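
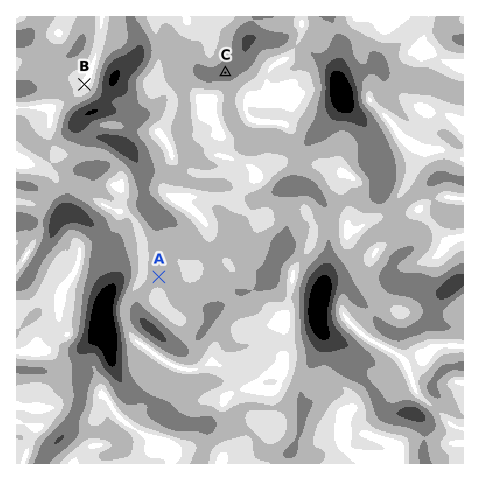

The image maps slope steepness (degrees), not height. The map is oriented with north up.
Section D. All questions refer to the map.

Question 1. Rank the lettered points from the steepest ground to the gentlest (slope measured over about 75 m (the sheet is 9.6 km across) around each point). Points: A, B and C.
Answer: C A B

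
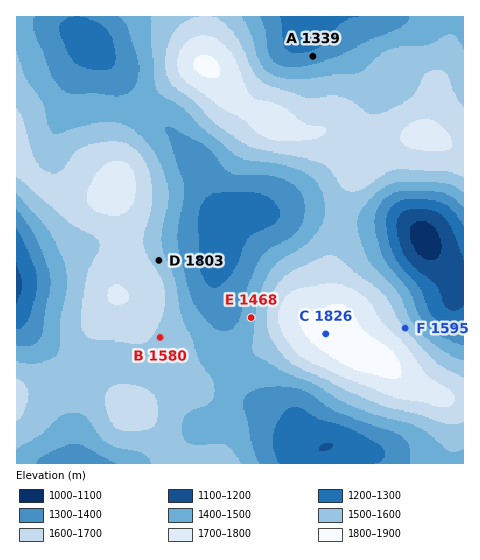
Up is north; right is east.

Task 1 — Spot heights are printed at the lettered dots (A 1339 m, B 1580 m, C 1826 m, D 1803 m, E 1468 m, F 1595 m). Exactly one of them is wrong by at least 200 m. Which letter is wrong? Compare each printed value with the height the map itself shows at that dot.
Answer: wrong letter D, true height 1553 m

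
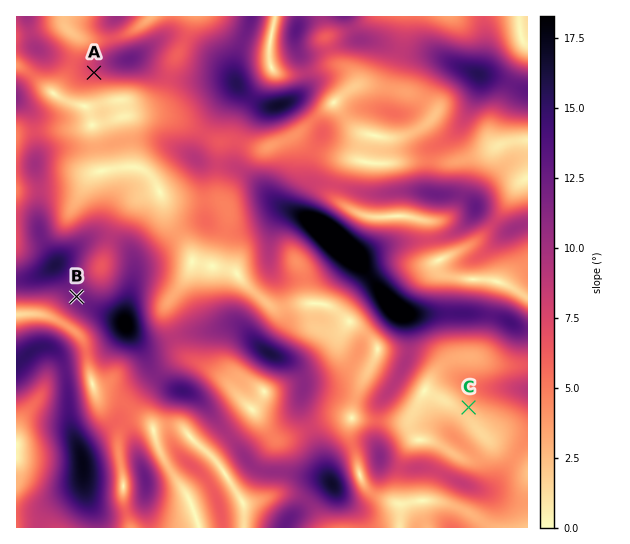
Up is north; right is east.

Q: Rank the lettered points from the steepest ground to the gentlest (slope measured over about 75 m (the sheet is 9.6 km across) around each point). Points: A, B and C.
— B A C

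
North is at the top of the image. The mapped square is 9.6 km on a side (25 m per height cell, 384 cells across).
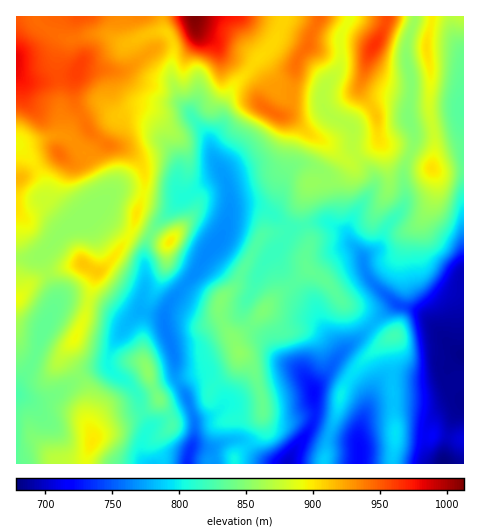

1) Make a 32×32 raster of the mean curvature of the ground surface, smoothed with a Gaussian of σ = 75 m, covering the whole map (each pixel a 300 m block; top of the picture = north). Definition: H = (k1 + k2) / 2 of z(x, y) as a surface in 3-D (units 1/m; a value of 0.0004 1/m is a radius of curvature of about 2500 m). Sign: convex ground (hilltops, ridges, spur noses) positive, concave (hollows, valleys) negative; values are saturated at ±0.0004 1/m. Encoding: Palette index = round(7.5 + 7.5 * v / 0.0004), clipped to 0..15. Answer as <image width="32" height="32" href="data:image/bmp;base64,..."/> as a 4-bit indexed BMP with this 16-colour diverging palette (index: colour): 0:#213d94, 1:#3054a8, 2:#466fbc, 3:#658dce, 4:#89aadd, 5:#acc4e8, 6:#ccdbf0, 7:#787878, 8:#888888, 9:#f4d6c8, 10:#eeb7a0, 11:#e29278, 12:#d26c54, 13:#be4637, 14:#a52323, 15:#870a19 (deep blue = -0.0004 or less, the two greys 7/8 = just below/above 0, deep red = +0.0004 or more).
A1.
<image width="32" height="32" href="data:image/bmp;base64,Qk12AgAAAAAAAHYAAAAoAAAAIAAAACAAAAABAAQAAAAAAAACAAATCwAAEwsAABAAAAAAAAAAlD0hAKhUMAC8b0YAzo1lAN2qiQDoxKwA8NvMAHh4eACIiIgAyNb0AKC37gB4kuIAVGzSADdGvgAjI6UAGQqHAJi4mkdGlyx+lSBu1kXcNjeJhY25SLgHVWvDCsQ0zlh6iFSqumSvKbh7vDPmJr5XiIdnupdmjQiIfreB2jWrdXdndpmpSPUNdl2nUc1Vm4ZoaHV6hTuhW3Z9d0GOdpuFaHeodyR/YphqnFQ3S6Z5g2iFqocq30KXa7oiOFTJasJ3lW3YNJwkhoqYiohzS76id5VI+UN5Namah4q4Z1TfYniVVMxEV0d6pnqHdouWXCN31lSMZkhWWtdKp3WduTJkZ6pDXIdGg1fbZph3uoNLuDaJiKzXQuY0W5Z3mqdEqZ1SZWn6zSD6JUfWd5h4N6mKkIVlpH9x/xRjumeZZTVperSZVmVY4a+TZHyHiYSLa6qUqWZ3ZfYH11VqZ3RWe1Wqs5aGZ2XcQ4tVaHioeEmjebKUZ0RkjTV6ZWmXqZl0tWnCx1q2M39EplVql5hotZSN1HWsrJesdLREeHZUeoakfsRmyWfMuGjCV4dlardryTqkNnZ6iJVsomlTebyXS6c6lWuHmVeHmSdkWf2lVT2TTXWod5ZneIUqZ++pk2eLlE5VmHeVeHiVdKaqaZJa14Y/ZaiIqImHZmLVWImzNdmFL3Wmd6mYqGZT2VZ7tlHMgT91t3eadXuiu9ZVV8xyv6BvZYZ2ZmZWUPuWZlWrM53wP1V2eJl4mDj6ebhlbKI2+Q1o"/>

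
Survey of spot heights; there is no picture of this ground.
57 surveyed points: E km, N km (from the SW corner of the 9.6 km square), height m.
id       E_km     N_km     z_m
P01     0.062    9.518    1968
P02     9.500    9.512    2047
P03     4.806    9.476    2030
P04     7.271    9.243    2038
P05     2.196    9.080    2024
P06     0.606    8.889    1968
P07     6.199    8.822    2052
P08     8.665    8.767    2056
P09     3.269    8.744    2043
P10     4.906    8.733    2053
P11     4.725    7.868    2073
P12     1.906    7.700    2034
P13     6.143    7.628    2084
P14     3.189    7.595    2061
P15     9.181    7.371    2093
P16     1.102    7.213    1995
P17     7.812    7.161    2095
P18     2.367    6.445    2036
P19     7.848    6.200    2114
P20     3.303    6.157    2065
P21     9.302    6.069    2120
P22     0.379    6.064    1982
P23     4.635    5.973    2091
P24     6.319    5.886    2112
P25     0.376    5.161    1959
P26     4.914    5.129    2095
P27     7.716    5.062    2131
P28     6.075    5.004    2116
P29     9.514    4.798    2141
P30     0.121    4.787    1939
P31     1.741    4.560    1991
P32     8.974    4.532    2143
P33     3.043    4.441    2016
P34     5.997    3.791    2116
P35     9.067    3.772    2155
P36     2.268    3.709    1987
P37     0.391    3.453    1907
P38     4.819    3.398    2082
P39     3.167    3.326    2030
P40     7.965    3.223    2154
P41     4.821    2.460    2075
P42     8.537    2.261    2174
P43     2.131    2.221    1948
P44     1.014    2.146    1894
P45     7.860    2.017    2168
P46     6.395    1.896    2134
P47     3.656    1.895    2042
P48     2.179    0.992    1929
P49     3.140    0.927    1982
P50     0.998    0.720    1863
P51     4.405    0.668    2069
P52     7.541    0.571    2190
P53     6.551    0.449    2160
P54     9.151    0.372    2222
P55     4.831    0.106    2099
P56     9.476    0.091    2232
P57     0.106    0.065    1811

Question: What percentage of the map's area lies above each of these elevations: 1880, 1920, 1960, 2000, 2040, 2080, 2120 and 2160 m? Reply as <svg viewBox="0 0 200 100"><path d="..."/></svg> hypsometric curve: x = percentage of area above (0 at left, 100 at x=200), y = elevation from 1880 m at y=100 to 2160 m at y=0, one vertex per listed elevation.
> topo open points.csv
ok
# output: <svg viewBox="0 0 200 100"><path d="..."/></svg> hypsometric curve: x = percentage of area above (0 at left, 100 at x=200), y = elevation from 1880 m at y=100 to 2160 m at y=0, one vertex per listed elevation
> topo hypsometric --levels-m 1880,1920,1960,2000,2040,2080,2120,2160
<svg viewBox="0 0 200 100"><path d="M194 100l-7-14-10-15-24-14-22-14-46-14-41-15-27-14"/></svg>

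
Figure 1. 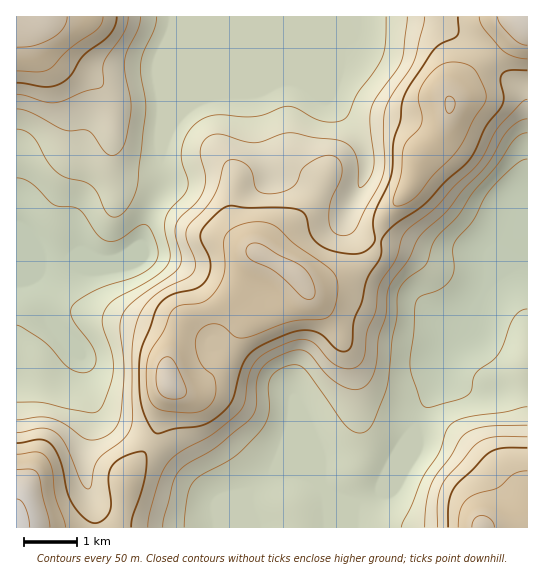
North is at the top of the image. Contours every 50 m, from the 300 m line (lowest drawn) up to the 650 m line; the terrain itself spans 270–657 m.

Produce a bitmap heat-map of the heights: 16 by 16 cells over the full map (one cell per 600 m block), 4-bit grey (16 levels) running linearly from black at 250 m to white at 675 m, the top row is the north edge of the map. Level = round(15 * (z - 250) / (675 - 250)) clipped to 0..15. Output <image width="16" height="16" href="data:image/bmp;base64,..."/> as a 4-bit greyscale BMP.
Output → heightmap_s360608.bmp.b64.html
<image width="16" height="16" href="data:image/bmp;base64,Qk32AAAAAAAAAHYAAAAoAAAAEAAAABAAAAABAAQAAAAAAIAAAAATCwAAEwsAABAAAAAAAAAAAAAAABEREQAiIiIAMzMzAERERABVVVUAZmZmAHd3dwCIiIgAmZmZAKqqqgC7u7sAzMzMAN3d3QDu7u4A////AOqJYyIyIknM2Yp0MiIiN6uoaIdTIjIkiVRHqoUjQyNEMjbMpjRkISMiJruoZ4QhEyI2q7u6lSESESNpu8ymMhERETesyphSEREiN6uoeXQRIkQ0iHhppzE0VDR2d2e6c0VlNFRUR6yVd3UzMzM2rLi6hTMzMzSLqtymMzMzNGms"/>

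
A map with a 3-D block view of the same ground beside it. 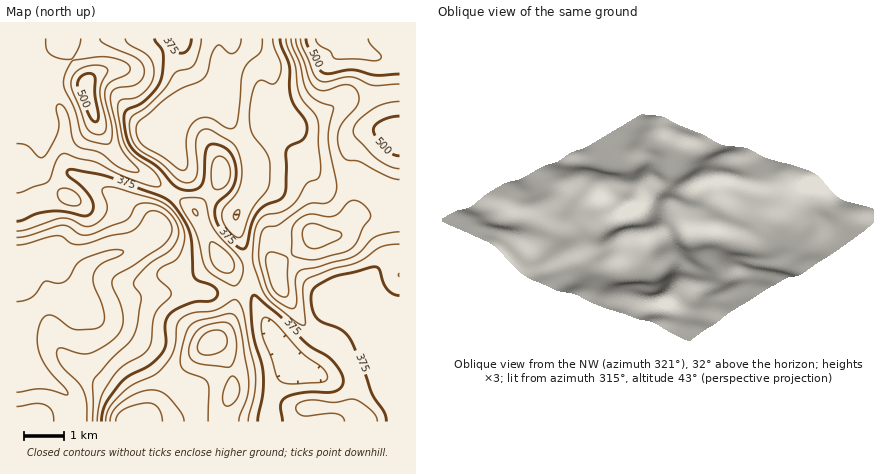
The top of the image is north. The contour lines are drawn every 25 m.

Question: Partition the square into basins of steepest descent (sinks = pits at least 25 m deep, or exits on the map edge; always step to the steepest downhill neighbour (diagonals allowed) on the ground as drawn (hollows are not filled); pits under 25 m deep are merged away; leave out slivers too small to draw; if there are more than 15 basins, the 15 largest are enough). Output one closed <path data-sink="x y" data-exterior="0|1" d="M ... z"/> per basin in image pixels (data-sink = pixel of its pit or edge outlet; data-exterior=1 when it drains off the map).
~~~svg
<path data-sink="24 370" data-exterior="0" d="M66 38l-50 0 0 384 208 0 1-12 8-22 0-8-3-12-7-16-11-10 11-10 10-20 2-26-4-14-18-26-18-34-45-34-24-14-11-10-19-32-9-28-1-12-18-30z"/><path data-sink="162 130" data-exterior="0" d="M348 38l-282 0 0 8 20 36 1 12 9 28 22 36 72 48 7 8 19 38 12 13 12 2 20-5 10 0 6 6 4-6 28-18 6-9 20 1 6-2 6-6 8-14-4-54 5-18 15-10 30-4 0-74-24 3-22-6z"/><path data-sink="360 310" data-exterior="0" d="M400 212l-16 4-28-1-16 19-6 2-20-1-6 9-32 22 4 20 24 38 12 11 20 9 11 16 8 20-2 26 11 16 36 0z"/><path data-sink="294 366" data-exterior="0" d="M270 262l-10 0-20 5-14-3 9 22-1 22-7 18-15 16 11 10 7 16 3 12 0 8-8 22-1 12 80 0 3-14 7-2 34 2 6 3-1-11 2-20-8-20-11-16-20-9-12-11-23-36-6-22z"/>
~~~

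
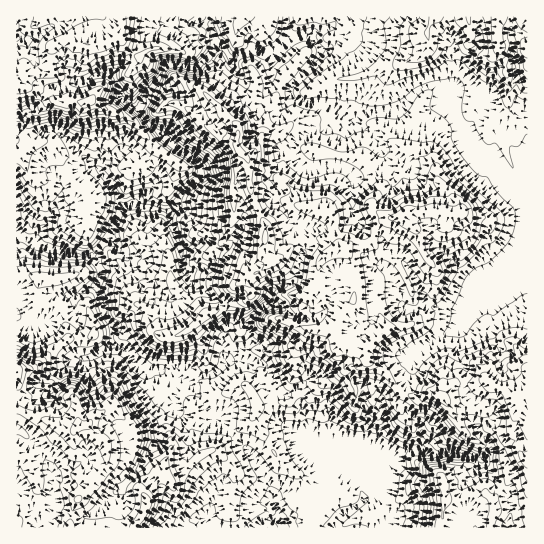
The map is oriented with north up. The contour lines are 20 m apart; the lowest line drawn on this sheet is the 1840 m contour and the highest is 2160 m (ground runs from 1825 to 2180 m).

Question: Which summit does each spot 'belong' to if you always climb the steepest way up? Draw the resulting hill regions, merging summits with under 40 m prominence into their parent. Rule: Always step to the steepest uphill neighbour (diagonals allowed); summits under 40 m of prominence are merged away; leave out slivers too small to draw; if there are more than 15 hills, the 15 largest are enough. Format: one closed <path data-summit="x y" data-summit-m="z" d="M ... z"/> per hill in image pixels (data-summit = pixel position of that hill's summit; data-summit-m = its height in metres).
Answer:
<path data-summit="527 17" data-summit-m="2180" d="M18 141l-2 1 0 175 13 8 8 0 32-13 5-5 6 19 1 29 4 4 9-3 19-12 4 1 9 6 9 12 7 0 8 5 9 1 18 18 0 6-5 8 2 8 13 8 14 4 5 0 8-4 5 3 37 39 12 22 5 20 6 9 0 10-10-1-14 5-1 4 120 0 5-5-4-16-4-6-7-2 9-6 19-35-10-7-11-3-17 1-7 10-9-6-11 4-1-2-11-3-4-5-2-18-8-22-24-20-6-16-12-10-8-2-25 2-2-3-1-13 5-16-1-15-9-14-21-12-8-7-6-12-3-24-12-32 8-8 5-11 19-17 1-7-2-7-28-19-11 14-2 11-5-6-14-10-12-4-8 3-18 19-8-4-27 12-3 3-1 6-2-7-12-15-19-18z"/><path data-summit="405 215" data-summit-m="2178" d="M435 85l-6 0-10 4-20 20-33 4-12 6-7 8-17 0-27 8-11 10-2 4-5 0-5 4-4 16-4 6 0 6 4 6-5 12 16 15 5 13 9 10 4 12-4 6-6 26-24 10-4 12-14 14-4 8 3 16-5 4-12 6-10 10 12 0 14-2 12 5 8 7 6 16 24 20 8 22 2 18 4 5 11 3 1 2 11-4 9 6 7-10 19 0 3-2 9-21-4-20 2-5 17-7 7-9 1-11 7-13 11-16 27-14 4-5 20-47 6-6 11-5 21-21 6-16 2-22-7-18-19-29-6-6-9-4-14-21-9-6-11-23-7-7-1-8z"/><path data-summit="77 427" data-summit-m="2106" d="M74 307l-5 5-26 11 12 10 6 12 12 12 6 1-8 2-8 9-7 16-9 10-13 5-18-1 0 128 170 1 8-9 11 0 6 9 42 0 2-4 14-5 10 1 0-10-6-9-5-20-15-26-34-35-5-3-8 4-5 0-14-4-13-8-2-8 5-8 0-6-18-18-9-1-8-5-7 0-9-12-13-7-22 13-6 2-4-4-1-29z"/><path data-summit="239 150" data-summit-m="2170" d="M221 45l-4 0-5 8-15 14-8 1-11-4-11 1-10 17-10 11-7 18 10 14 23 20 21 14 6 7 0 11-19 17-5 11-8 8 12 32 3 24 6 12 8 7 21 12 9 14 1 15-4 9-1 16 4 6 8-9 12-6 5-4-3-16 4-8 14-14 4-12 24-10 6-26 4-6-4-12-9-10-5-13-16-15 5-12-4-6 0-6 4-6 4-16 5-4 5 0 9-12 10-5 17-3 4-2 17 0 5-8-17-10-14-5-16 0-8-4-8-6 2-8-18-10-7 16-8 0-9-4-13-19-3-8z"/><path data-summit="86 43" data-summit-m="2160" d="M210 16l-193 0-1 125 13 7 19 18 12 15 2 7 1-6 3-3 27-12 8 4 18-19 8-3 12 4 14 10 5 6 1-8 12-18-24-21-7-11 0-4 7-14 10-11 10-17 11-1 15 4 19-15 5-8-4-8z"/><path data-summit="515 394" data-summit-m="2159" d="M527 191l-11 0 7 18 0 16-4 12 0 21 4 9 0 10-10 10-6 0-4-5-2-7 9-23-16 16-11 5-6 6-20 47-33 21-9 14-7 13-1 11-7 9-17 7-2 5 4 20-9 21-3 2 9 2 9 6 15-6 15 0 6 2 23-1 32 8 10 11 5 14 12 13 2 17-2 13 19-1z"/><path data-summit="17 371" data-summit-m="2097" d="M18 317l-2 1 0 80 13 2 12-1 12-10 10-20 8-9 8-2-6-1-8-7-10-17-8-8-18 0z"/><path data-summit="242 17" data-summit-m="2044" d="M285 16l-74 0 0 10 5 17 11 8 4 8 3 0 19-10 10 4 10 0 6-5 9-9z"/>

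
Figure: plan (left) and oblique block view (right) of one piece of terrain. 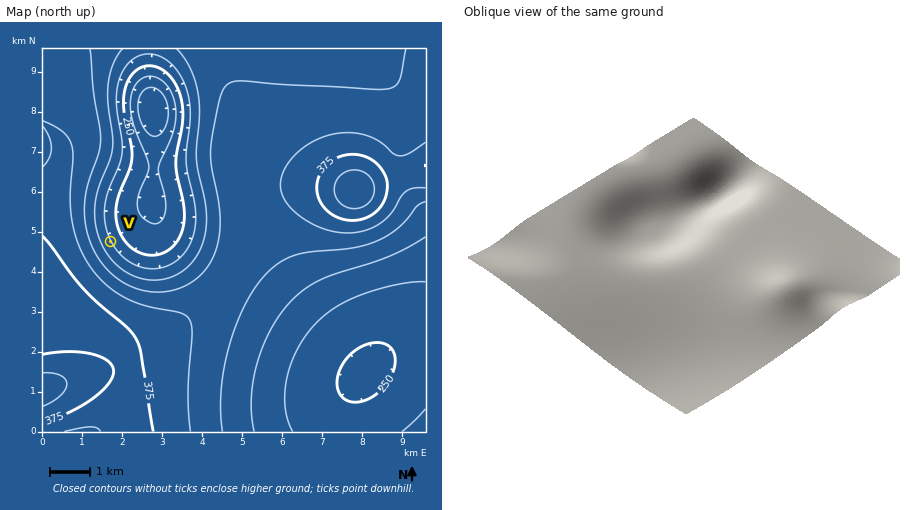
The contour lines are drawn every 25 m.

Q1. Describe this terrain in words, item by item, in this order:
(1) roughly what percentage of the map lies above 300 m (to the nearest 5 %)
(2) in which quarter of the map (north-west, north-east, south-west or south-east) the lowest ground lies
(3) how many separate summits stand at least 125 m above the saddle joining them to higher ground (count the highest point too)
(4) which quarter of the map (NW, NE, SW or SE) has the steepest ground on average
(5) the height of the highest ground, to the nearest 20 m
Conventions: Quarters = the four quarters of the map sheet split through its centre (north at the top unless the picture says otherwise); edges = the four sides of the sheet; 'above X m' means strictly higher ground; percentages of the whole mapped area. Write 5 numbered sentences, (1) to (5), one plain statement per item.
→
(1) Ground above 300 m makes up about 70 % of the sheet.
(2) The lowest ground is in the north-west quarter.
(3) There is 1 summit with 125 m or more of prominence.
(4) The north-west quarter is the steepest part of the map.
(5) About 420 m is the highest elevation on the sheet.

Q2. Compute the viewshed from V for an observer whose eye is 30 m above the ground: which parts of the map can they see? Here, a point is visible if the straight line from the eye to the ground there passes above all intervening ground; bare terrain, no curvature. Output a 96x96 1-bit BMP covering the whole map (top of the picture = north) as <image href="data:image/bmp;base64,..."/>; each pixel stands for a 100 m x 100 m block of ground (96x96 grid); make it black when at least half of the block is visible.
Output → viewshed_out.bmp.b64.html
<image width="96" height="96" href="data:image/bmp;base64,Qk2+BAAAAAAAAD4AAAAoAAAAYAAAAGAAAAABAAEAAAAAAIAEAAATCwAAEwsAAAIAAAAAAAAA////AAAAAAAAAAAAAAAAAAAAAAAAAAAAAAAAAAAAAAAAAAAAAAAAAAAAAAAAAAAAAAAAAAAAAAAAAAAAAAAAAAAAAAAAAAAAAAAAAAAAAAAAAAAAAAAAAAAAAAAAAAAAAAAAAAAAAAAAAAAAAAAAAAAAAAAAAAAAAAAAAAAAAAAAAAAAAAAAAAAAAAAAAAAAAAAAAAAAAAAAAAAAAAAAAAAAAAAAAAAAAAAAAAAAAAAAAAAAAAAAAAAAAAAAAAAAAAAAAAAAAAAAAAAAAAAAAAAAAAAAAAAAAAAAAAAAAAAAAAAAAAAAAAAAAAAAAAAAAAAAAAAAAAAAAAAAAAAAAAAAAAAAAAAAAAAAAAAAAAAAAAAAAAAAAAAAAAAAAAAAAAAAAAAAAAAAAAAAAAAAAAAAAAAAAAAAAAAAAAAAAAAAAAAAAAAAAAAAAAAAAAAAAAAAAAAAAAAAAAAAAAAAAAAAAAAAAAD+AAAAAAAAAAAAAAf/wAAAAAAAAAAAAB//8AAAAAAAAAAAAH///AAAAAAAAAAAAP///gAAAAAAAAAAAf///4AAAAAAAAAAA////8AAAAAAAAAAB////+AAAAAAAAAAD////+AAAAAAAAAAD/////AAAAAAAAAAH/////gAAAAAAAAAP/////wAAAAAAAAAP/////wAAAAAAAAAf/////4AAAAAAAAAf/////4AAAAAAAAAf/////8AAAAAAAAA//////8AAAAAAAAA//////8AAAAAAAAA//////+AAAAAAAAB//////+AAAAAAAAB//////+AAAAAAAAB///////AAAAAAAAB///////AAAAAAAAD///////AAAB4AAAD///////AAAP4AAAD///////AAA/8AAAD///////AAB/8AAAD///////AAD/8AAAD///////AAH/8AAAD///////AAH/8AAAD///////AAH/8AAAB///////AAP/8AAAB///////AAH/4AAAB//////+AAH/4AAAB//////+AAH/wAAAA//////+AAD/wAAAA//////8AAB/gAAAA//////8AAA/AAAAAf/////8AAAeAAAAAf/////4AAAEAAAAAP/4///4AAAAAAAAAH/gP//4AAAAAAAAAD/AP//wAAAAAAAAAB8AH//wAAAAAAAAAAAAH//wAAAAAAAAAAAAD//wAAAAAAAAAAAAD//wAAAAAAAAAAAAD//wAAAAAAAAAAAAD//wAAAAAAAAAAAAD//wAAAAAAAAAAAAD//wAAAAAAAAAAAAD//wAAAAAAAAAAAAD//wAAAAAAAAAAAAD//wAAAAAAAAAAAAH//gAAAAAAAAAAAAH//gAAAAAAAAAAAAP//gAAAAAAAAAAAAf//gAAAAAAAAAAAA///gAAAAAAAAAAAD///AAAAAAAAAAAAP///AAAAAAAAAAAB////AAAAAAAAAAAD///+AAAAAAAAAAAH///+AAAAAAAAAAAH///8AAAAAAAAAAAP///8AAAAAAAAAAAP///4AAAAAAAAA="/>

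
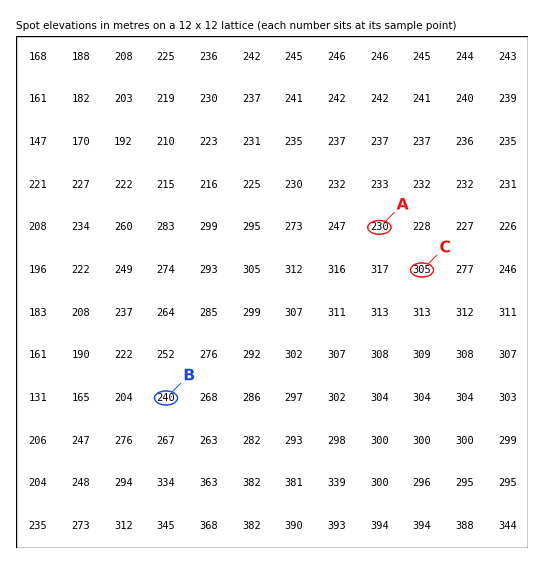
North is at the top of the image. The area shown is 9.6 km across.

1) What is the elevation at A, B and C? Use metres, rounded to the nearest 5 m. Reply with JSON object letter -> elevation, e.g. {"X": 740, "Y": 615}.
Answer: {"A": 230, "B": 240, "C": 305}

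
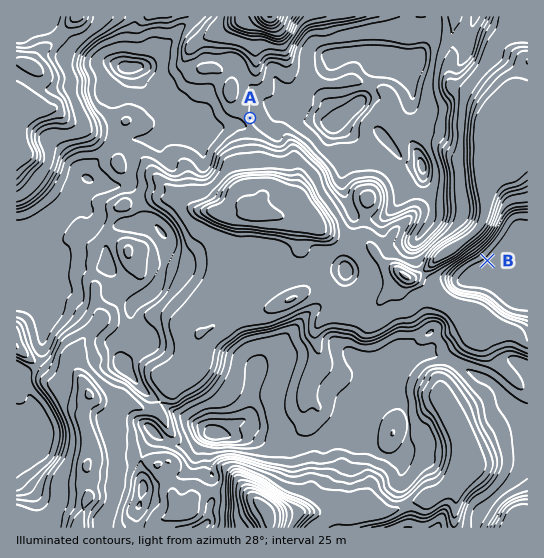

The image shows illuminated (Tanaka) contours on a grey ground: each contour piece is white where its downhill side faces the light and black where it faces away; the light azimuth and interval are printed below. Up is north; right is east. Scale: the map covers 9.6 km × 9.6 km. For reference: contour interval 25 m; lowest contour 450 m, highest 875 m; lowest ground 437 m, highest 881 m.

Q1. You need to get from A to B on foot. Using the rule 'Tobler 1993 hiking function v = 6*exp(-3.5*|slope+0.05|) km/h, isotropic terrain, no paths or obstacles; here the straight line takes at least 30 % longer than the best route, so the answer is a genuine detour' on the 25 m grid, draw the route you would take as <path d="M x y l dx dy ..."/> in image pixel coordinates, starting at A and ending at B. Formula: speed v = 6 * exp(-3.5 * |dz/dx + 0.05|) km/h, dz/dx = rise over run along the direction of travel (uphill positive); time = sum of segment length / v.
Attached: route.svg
<path d="M250 118l5 5 24 12 7 0 11 6 26 26 11 22 77 77 14 7 17 0 27-14 16 0 2 2"/>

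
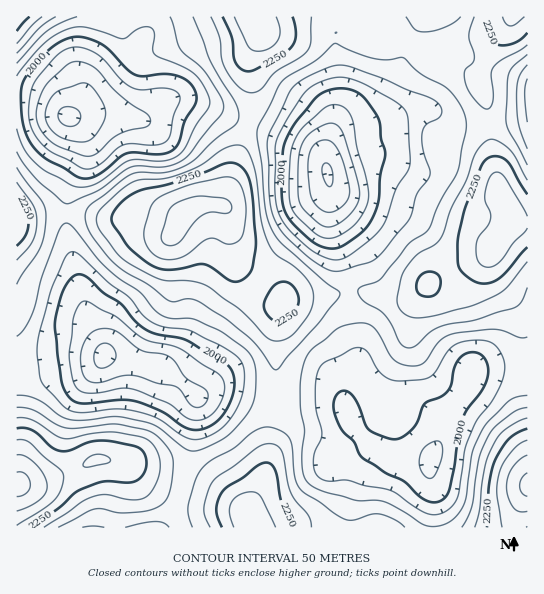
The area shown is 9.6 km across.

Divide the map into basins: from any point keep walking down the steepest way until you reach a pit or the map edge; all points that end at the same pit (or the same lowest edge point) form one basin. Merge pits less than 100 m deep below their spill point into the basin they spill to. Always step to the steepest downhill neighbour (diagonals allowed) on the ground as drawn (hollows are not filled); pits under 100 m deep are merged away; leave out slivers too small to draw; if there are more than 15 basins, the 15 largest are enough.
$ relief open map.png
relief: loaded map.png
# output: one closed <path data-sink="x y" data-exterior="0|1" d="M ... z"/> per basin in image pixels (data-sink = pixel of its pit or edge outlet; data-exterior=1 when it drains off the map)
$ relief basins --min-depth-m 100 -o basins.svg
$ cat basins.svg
<path data-sink="103 355" data-exterior="0" d="M213 204l-15 1-11 6-13 14-32-9-36 3-24-6-43 0-23 6 1 266 26-4 34-12 17-9 16 0 20 7 17 17 23 12 28 8 41 5 10 8 0-11 12-19 7-24 1-44 7-25-1-48 2-29 6-19-6-8-14-13-26-13-5-5-4-10 3-16-3-20-6-8z"/><path data-sink="431 458" data-exterior="0" d="M511 219l-15 27-7 9-50 21-28 21-18 2-34-8-10 0-14 4-41 2-9 3-5 5-5 41 1 48-7 25-1 44-7 24-10 16-3 8 6 17 259-1 4-16 11-21 0-267z"/><path data-sink="69 117" data-exterior="0" d="M511 16l-494 0-1 202 23-5 43 0 24 6 36-3 32 9 8-10 16-10 24 0 30-92-3-54 10-22-2-13 6 7 7 2 29 6 30 1 28-1 12-4 9-7 8 1 27 12 22 18 26 5 15 14 2 5 7-21 11-20 12-16z"/><path data-sink="327 173" data-exterior="0" d="M258 25l1 12-10 22 3 24-1 36-28 83 0 4 5 7 3 13-3 23 4 10 5 5 26 13 14 13 6 11 19-5 33-1 14-4 10 0 34 8 14 0 11-6 21-17 39-16 15-10 18-28 0-8-14-29-10-82-11-25-11-11-11-6-19-2-22-18-27-12-8-1-9 7-12 4-28 1-30-1-29-6z"/><path data-sink="527 94" data-exterior="1" d="M527 16l-14 0-2 2-3 8-19 28-10 28 9 27 3 36 8 45 10 19 2 9 11 5 6-1z"/>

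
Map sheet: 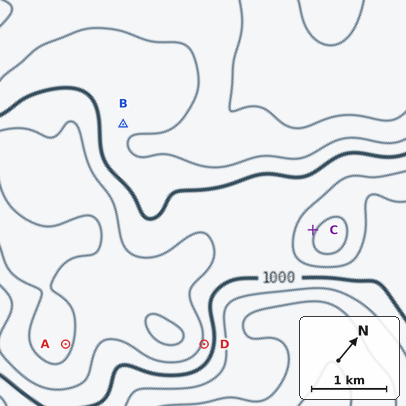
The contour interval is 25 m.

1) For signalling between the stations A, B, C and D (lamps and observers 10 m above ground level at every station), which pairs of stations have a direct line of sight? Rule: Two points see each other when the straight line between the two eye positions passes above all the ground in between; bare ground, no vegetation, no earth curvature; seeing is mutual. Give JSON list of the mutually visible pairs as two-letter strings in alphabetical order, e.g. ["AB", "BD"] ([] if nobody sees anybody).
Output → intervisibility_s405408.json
["AC", "BC", "CD"]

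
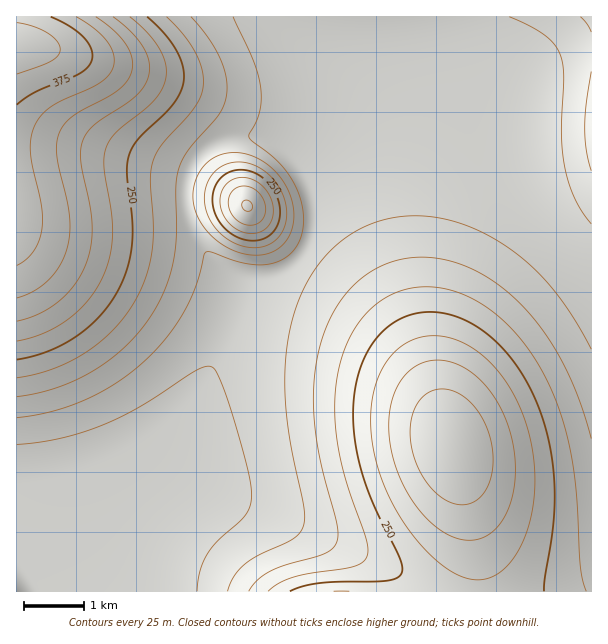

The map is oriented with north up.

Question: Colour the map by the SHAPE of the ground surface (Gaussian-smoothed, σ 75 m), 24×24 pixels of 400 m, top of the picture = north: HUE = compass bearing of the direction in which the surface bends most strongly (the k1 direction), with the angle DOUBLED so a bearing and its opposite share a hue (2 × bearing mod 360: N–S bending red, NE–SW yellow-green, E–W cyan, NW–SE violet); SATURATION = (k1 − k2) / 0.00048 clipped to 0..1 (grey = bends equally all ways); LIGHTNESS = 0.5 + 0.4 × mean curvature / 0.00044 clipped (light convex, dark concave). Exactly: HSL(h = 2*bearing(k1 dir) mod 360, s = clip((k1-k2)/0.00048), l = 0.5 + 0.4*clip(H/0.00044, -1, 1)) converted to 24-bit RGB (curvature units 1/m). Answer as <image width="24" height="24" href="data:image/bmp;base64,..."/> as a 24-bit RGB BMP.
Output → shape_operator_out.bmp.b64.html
<image width="24" height="24" href="data:image/bmp;base64,Qk32BgAAAAAAADYAAAAoAAAAGAAAABgAAAABABgAAAAAAMAGAAATCwAAEwsAAAAAAAAAAAAAnB2LgH2Af4B/foB/fn+Ae3yBdHmGan+PYJedV6yXUrR5UrFNiKZHoIQ1oFUjoD8foUUtnWNHmYdejphnf5ZpdZJrcIxucoZ0hHR+f4B/f4B/foB/foCAe3+CdoKGboyLZ5SCYJltaZdZiZRQk3lElFw7l049mFVKl2xcl4hplJlvhplwepdwcZJycYx7c4eBgIB/f4B/f4B/foB/foCAfIKBeISBdId9b4lydYhqhIZkhnVdiGJZi1pcjWFnj2trkoBzl5V2j5t2hJt1eJd1dJJ8c4yFcoaIgIB/f4B/f4B/foB+foB/fYF/e4J+eYJ6eoF3f391f3NxgW11hGt8iGyBinGBjHh7kYl8lJh8jp17hJx6eZZ6d5CEc4uMcX+Jf4R0foN4foF9f4B+foB+foB+fYB+fX99fHx+fXh/fXSCfW+Ffm2Igm+JiHaKin+DkZGCkpqBjZ5/hZt+fZSCeo6LdIKLcHeJf4ppeYppdYhrdoVye4J7foB/foB/fX2Ae3qBenaCeHKFd26Hd22KenCLgHmKhoSJjZOFj5yDjZ6Dh5mCgpGGfIaLdHiLcG+JgItreYtqc4tpbYppa4hrdIR3fYCAfH2AenmCd3WEdHGGcm6JcW2Lc3GMe36Lg42KiJeFjp2Ej52Ei5aFhYyIfXyKeHKLdm6KgYxveoxucoxsbItraopuaolzcIV6en6BeXmCdXWEcXGHbm+JbnKLcnqNeoiOgJKJhZmCjZ2DkJuEj5OFioSHhXmLf3CLfG2Kgox0e4xyc4xwboxybIt1a4p5aol8b4WCeHuDdXeEcXWHbnWKbnqMcoOOeJCPfZWFgpp/jZyBk5mCkY2CjH2DjHSLhm6LgW2KhIx6fIx4dYx3co16b4x9bYuAa4qDaYmHcIGGdXqFcnmHb3uKb4GMcYyPdpKJeZZ/gpp8jZp9lpZ+kYV8jXd+jXGGi22Lhm2JhYyAfox9eo2Ado2Cco2Fb4yIbIyLaYiLaIOJc32Gcn2HcICJb4eMcY+LdJKCdpV4gph4jpd5lJB5kH53jnN5jG+Bim2GiG6Hh4yEgoyEfo2Heo2KdY2NcYuNbYeNaoOMZ4CLbX6IdICGcYSJcIuKcY6EcpF8dpR0g5V1j5V1kop1j3pzjXB1i259iW6Bh2+CiI2HhY2JgY2MfIyOeIiOc4SOb4CNa32MaXqLaH2FbYZ1coiHcoqFcY1/co93eJFyhJJzkJFzkIVyjndxjG9zim56iW59h259iY6Iho2LgoyOfoiOeYOOdH6OcHqNaWiMlCY9o2kGWLsAJ6VMb4qBc4t7co1ze45yhY9yjo1yjYJxi3ZxinBziW95iW18imt5iZCGho6Jg4uNfoSNen2NdXiNcHGMoRadwQBX6L5JP/85AM6jQY2adIh4dop0fYtzhYtzi4lzin9yiXdyiHF1iG97imt9jWZ7iJOCg46Fg4mLf4CKfXqKe3aJcV6QXwCfxV7i4O7duPDcAGv1Iz2gdoZ4eYd1foh1hYh1iIV0h350hnd0hXN5h29/i2iEkWKEhpV7go1/g4aBhX2ChXiChHWBWU+OABO1hc7q2vHczbXcbgDSWTKYd4V4eoV3f4V3hIZ3hYJ3hX13hHh3g3V9h2+HiWaNk2GTh5hzh411iIBzh3Zuh3JrhHNsYmyBAJysIv9vyu9s8xQpoAB/e2mHeYN7e4N5f4N5g4N5g4F5g315gnl6gneBfm6GfWWNhWGVkJhojYRmjHZgjXRci3heiH9jf4JrNZRdHrQAvr0ApR4GjVVveISCeoJ+fIF7f4F7goJ7goB7gn17gHt8fXiBdW6Gb2SNc2KUlYdgj3Faj29Xj3pajopjfItqbot0bYyGXpV3YpNbb4eKdYKIeYCEfICBfYB+gIB9gYB8gX98gX18gHx9e3mAb3CFZGeMYmKSlWtikGVijXVsiI52dpeFcZ6ZbJagZ4+iZ4uga3+WcHiOdXiHeXqDfHyAf35+gH99gH99gX58gX18gHx8fHp/cnaCZnOIYXOOm3KViHebfoqifJ2udp+1b5S1aIizZXqrZmuecGqTeHCKfXWEgHmBf3t8gH58gH97gH97gX57gX17gHt7fnt7dnp+anyDYoGJfnuveou6e5vBepzDdZC/bnq3bmere2KghGSViWiNhm6Dg3N6gXd1gn12goF1goJ2goJ2goB3gX54gXx3gHp3fHx4cH56ZYR8fZO/fJrCfJi+e4aygXOnlGahnFyZllqJkF5+i2N1h2hthnFrhnprh4FpiIZphodpg4ZrgoVtg4Nwgn9xgntygHpyen1xaYBq"/>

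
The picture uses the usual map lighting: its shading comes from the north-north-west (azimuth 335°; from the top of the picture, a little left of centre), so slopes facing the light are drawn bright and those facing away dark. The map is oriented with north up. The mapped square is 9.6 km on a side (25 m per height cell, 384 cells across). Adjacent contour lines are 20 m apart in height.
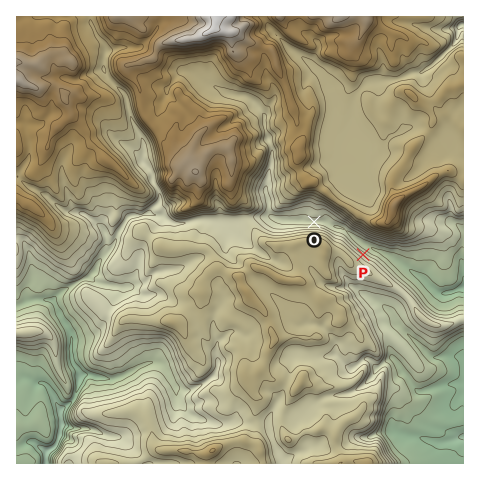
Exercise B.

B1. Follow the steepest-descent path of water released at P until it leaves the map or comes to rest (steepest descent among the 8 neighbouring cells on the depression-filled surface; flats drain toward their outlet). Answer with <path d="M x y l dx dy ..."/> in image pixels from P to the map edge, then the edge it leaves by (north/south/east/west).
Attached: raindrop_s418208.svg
<path d="M363 255l7-7 1 0 14 7 5 1 14 9 8 7 7 4 20 17 9 0 15-6"/>
exit: east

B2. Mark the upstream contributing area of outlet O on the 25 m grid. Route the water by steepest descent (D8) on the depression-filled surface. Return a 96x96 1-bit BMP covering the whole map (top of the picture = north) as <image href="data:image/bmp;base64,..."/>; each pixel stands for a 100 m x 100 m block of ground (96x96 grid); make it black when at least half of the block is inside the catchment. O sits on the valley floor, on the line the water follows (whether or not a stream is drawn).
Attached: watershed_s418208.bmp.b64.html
<image width="96" height="96" href="data:image/bmp;base64,Qk2+BAAAAAAAAD4AAAAoAAAAYAAAAGAAAAABAAEAAAAAAIAEAAATCwAAEwsAAAIAAAAAAAAA////AAAAAAAAAAAAAAAAAAAAAAAAAAAAAAAAAAAAAAAAAAAAAAAAAAAAAAAAAAAAAAAAAAAAAAAAAAAAAAAAAAAAAAAAAAAAAAAAAAAAAAAAAAAAAAAAAAAAAAAAAAAAAAAAAAAAAAAAAAAAAAAAAAAAAAAAAAAAAAAAAAAAAAAAAAAAAAAAAAAAAAAAAAAAAAAAAAAAAAAAAAAAAAAAAAAAAAAAAAAAAAAAAAAAAAAAAAAAAAAAAAAAAAAAAAAAAAAAAAAAAAAAAAAAAAAAAAAAAAAAAAAAAAAAAAAAAAAAAAAAAAAAAAAAAAAAAAAAAAAAAAAAAAAAAAAAAAAAAAAAAAAAAAAAAAAAAAAAAAAAAAAAAAAAAAAAAAAAAAAAAAAAAAAAAAAAAAAAAAAAAAAAAAAAAAAAAAAAAAAAAAAAAAAAAAAAAAAAAAAAAAAAAAAAAAAAAAAAAAAAAAAAAAAAAAAAAAAAAAAAAAAAAAAAAAAAAAAAAAAAAAAAAAAAAAAAAAAAAAAAAAAAAAAAAAAAAAAAAAAAAAAAAAAAAAAAAAAAAAAAAAAAAAAAAAAAAAAAAAAAAAAAAAAAAAAAAAAAAAAAAAAAAAAAAAAAAAAAAAAAAAAAAAAAAAAAAAAAAAAAAAAAAAAAAAAAAAAAAAAAAAAAAAAAAAAAAAAAAAAAAAAAAAAAAAAAAAAAAAAAAAAAAAAAAAAAAAAAAAAAAAAAAAAAAAAAAAAAAAAAAAAAAAAAAAAAAAAAAAAAAAAAAAAH/wAAAAAAAAAAAAAP/wAAAAAAAAAAAAAP/wAAAAAAAAAAAAAf/wAAAAAAAAAAAAA//wAAAAAAAAAAAAA//wAAAAAAAAAAAAB//wAAAAAAAAAAAAB//wAAAAAAAAAAAAB//wAAAAAAAAAAAAB//wAAAAAAAAAAAAD//4AAAAAAAAAAAAH//8AAAAAAAAAAAAP//4AAAAAAAAAAAAP//gAAAAAAAAAAAAP//AAAAAAAAAAAAAP/+AAAAAAAAAAAAgP/+AAAAAAAAAAABgP/+AAAAAAAAAAAHwP/+AAAAAAAAAAAP4P/+AAAAAAAAAAAf8f/+AAAAAAAAAAA////+AAAAAAAAAAB////+AAAAAAAAAAB////8AAAAAAAAAAD////8AAAAAAAAAAH////8AAAAAAAAAAP////8AAAAAAAAAAP////8AAAAAAAAAAf////8AAAAAAAAAAf////4AAAAAAAAAAf////4AAAAAAAAAAf////4AAAAAAAAAAf////wAAAAAAAAAA/////wAAAAAAAAAA/////wAAAAAAAAAB/////gAAAAAAAAAD/////gAAAAAAAAAD/////AAAAAAAAAAD/////AAAAAAAAAAAP////AAAAAAAAAAAD///+AAAAAAAAAAAD///+AAAAAAAAAAAB///wAAAAAAAAAAAAf//AAAAAAAAAAAAAAf8AAAAAAAAAAAAAAH4AAAAAAAAAAAAAAAAAAAAAAAAAAAAAAAAAAAAAAAAAAAAAAAAAAAAAAAA="/>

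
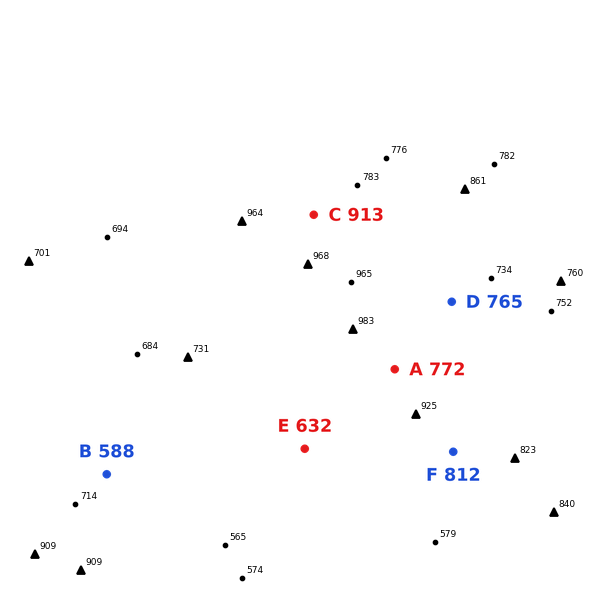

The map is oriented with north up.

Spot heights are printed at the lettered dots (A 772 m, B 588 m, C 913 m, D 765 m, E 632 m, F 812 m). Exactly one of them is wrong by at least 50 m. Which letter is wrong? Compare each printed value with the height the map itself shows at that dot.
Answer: A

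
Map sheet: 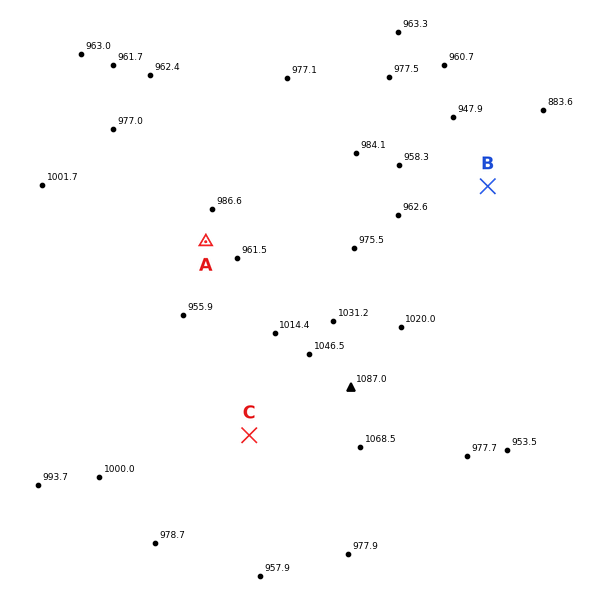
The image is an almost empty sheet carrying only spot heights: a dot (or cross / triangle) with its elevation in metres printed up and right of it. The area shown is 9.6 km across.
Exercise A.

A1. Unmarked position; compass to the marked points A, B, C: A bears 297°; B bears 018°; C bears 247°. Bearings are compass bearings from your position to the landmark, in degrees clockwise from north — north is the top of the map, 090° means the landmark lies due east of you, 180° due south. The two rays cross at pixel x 432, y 357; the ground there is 1005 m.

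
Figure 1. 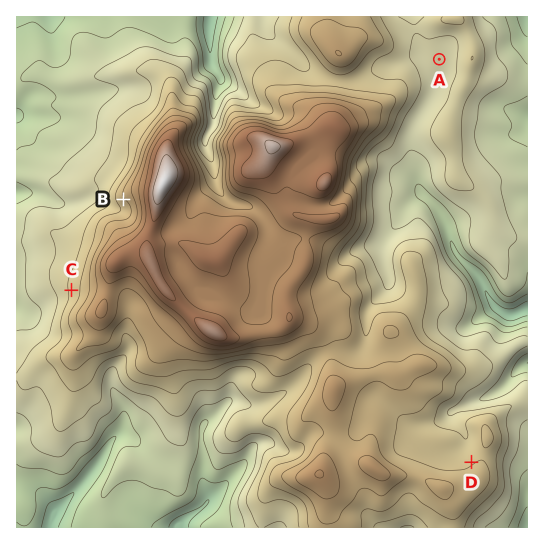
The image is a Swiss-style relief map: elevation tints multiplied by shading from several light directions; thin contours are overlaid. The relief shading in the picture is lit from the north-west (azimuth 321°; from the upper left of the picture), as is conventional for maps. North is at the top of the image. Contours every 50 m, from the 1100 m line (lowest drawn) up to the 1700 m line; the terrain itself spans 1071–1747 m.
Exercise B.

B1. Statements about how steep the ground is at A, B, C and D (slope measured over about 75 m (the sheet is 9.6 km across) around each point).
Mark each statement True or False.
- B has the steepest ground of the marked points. True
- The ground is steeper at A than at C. False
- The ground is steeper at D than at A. True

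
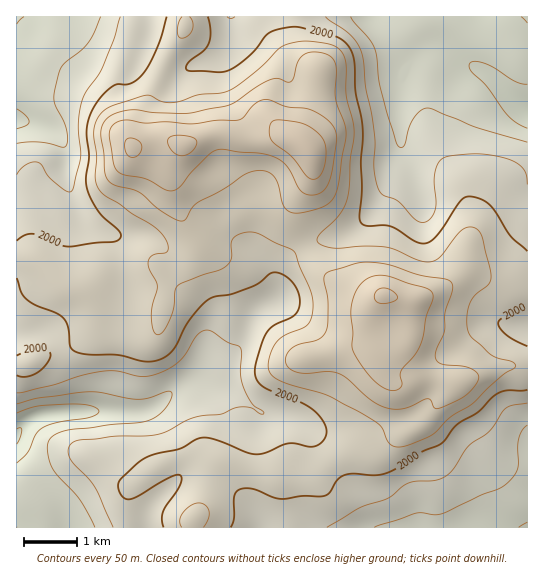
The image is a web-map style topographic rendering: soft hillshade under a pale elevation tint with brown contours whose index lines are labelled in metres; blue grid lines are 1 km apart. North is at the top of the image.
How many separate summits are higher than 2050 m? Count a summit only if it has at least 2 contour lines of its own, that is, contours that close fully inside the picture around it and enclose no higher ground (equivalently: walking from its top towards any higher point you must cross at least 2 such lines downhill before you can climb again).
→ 2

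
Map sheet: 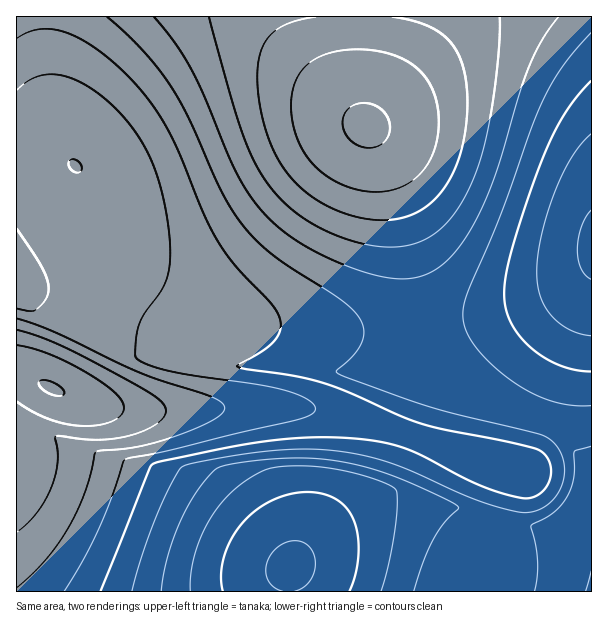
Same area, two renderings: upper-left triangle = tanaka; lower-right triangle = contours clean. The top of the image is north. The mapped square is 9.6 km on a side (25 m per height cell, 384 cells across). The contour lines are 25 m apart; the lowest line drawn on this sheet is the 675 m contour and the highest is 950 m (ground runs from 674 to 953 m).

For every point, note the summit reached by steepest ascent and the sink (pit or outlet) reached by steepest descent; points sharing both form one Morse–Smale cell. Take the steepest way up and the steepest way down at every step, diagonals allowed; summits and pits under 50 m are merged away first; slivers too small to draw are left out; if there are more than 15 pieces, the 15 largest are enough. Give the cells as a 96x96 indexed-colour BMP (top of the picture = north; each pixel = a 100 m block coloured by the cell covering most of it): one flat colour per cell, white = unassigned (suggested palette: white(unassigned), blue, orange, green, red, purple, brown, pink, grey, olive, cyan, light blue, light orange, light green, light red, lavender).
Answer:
<image width="96" height="96" href="data:image/bmp;base64,Qk12EgAAAAAAAHYAAAAoAAAAYAAAAGAAAAABAAQAAAAAAAASAAATCwAAEwsAABAAAAAAAAAA////ALR3HwAOf/8ALKAsACgn1gC9Z5QAS1aMAMJ34wB/f38AIr28AM++FwDox64AeLv/AIrfmACWmP8A1bDFABERERERERERERERERERERERERERERERERERERERERERERERERERERERERERERERERERERERERERERERERERERERERERERERERERERERERERERERERERERERERERERERERERERERERERERERERERERERERERERERERERERERERERERERERERERERERERERERERERERERERERERERERERERERERERERERERERERERERERERERERERERERERERERERERERERERERERERERERERERERERERERERERERERERERERERERERERERERERERERERERERERERERERERERERERERERERERERERERERERERERERERERERERERERERERERERERERERERERERERERERERERERERERERERERERERERERERERERERERERERERERERERERERERERERERERERERERERERERERERERERERERERERERERERERERERERERERERERERERERERERERERERERERERERERERERERERERERERERERERERERERERERERERERERERERERERERERERERERERERERERERERERERERERERERERERERERERERERERERERERERERERERERERERERERERERERERERERERERERERERERERERERERERERERERERERERERERERERERERERERERERERERERERERERERERERERERERERERERERERERERERERERERERERERERERERERERERERERERERERERERERERERERERERERERERERERERERERERERERERERERERERERERERERERERERERERERERERERERERERERERERERERERERERERERERERERERERERERERERERERERERERERERERERERERERERERERERERERERERERERERERERERERERERERERERERERERERERERERERERERERERERERERERERERERERERERERERERERERERERERERERERERERERERERERERERERERERERERERERERERERERERERERERERERERERERERERERERERERERERERERERERERERERERERERERERERERERERERERERERERERERERERERERERERERERERERERERERERERERERERERERERERERERERERERERERERERERERERERERERERERERERERERERERERERERERERERERERERERERERERERERERERERERERERERERERERERERERERERERERERERERERERERERERERERERERERFBERERERERERERERERERERERERERERERERERERERERERERERERERERERERERERERFBERERERERERERERERERERERERERERERERERERERERERERERERERERERERERERERRBEREREREREREREREREREREREREREREREREREREREREREREREREREREREREREREURBEREREREREREREREREREREREREREREREREREREREREREREREREREREREREREREURCERERERERERERERERERERERERERERERERERERERERERERERERERERERERERERFERCERERERERERERERERERERERERERERERERERERERERERERERERERERERERERERRERCIRERERERERERERERERERERERERERERERERERERERERERERERERERERERERFERERCIRERERERERERERERERERERERERERERERERERERERERERERERERERERERFERERERCIhERERERERERERERERERERERERERERERERERERERERERERERERERERRERERERERCIhERERERERERERERERERERERERERERERERERERERERERERERERERRERERERERERCIiEREREREREREREREREREREREREREREREREREREREREREREREURERERERERERERCIiEREREREREREREREREREREREREREREREREREREREREREREURERERERERERERERCIiIREREREREREREREREREREREREREREREREREREREREREURERERERERERERERERCIiIiERERERERERERERERERERERERERERERERERERERERFERERERERERERERERERCIiIiERERERERERERERERERERERERERERERERERERERERFERERERERERERERERERCIiIiIRERERERERERERERERERERERERERERERERERERERFERERERERERERERERERCIiIiIRERERERERERERERERERERERERERERERERERERERFERERERERERERERERERCIiIiIhERERERERERERERERERERERERERERERERERERERFERERERERERERERERERCIiIiIhERERERERERERERERERERERERERERERERERERERFERERERERERERERERERCIiIiIiERERERERERERERERERERERERERERERERERERERFERERERERERERERERERCIiIiIiERERERERERERERERERERERERERERERERERERERFERERERERERERERERERCIiIiIiIRERERERERERERERERERERERERERERERERERERRERERERERERERERERERCIiIiIiIREREREREREREREREREREREREREREiIiIRERERRERERERERERERERERERCIiIiIiIhEREREREREREREREREREiIiIiIiIiIiIiIiIiMzM0RERERERERERERERCIiIiIiIhERERERERERERERESIiIiIiIiIiIiIiIiIiIiMzMzMzNERERERERERERCIiIiIiIhEREREREREREREiIiIiIiIiIiIiIiIiIiIiIiMzMzMzMzM0RERERERERCIiIiIiIiEREREREREREiIiIiIiIiIiIiIiIiIiIiIiIiMzMzMzMzMzM0RERERERCIiIiIiIiERERERERESIiIiIiIiIiIiIiIiIiIiIiIiIiMzMzMzMzMzMzM0RERERCIiIiIiIiERERERERIiIiIiIiIiIiIiIiIiIiIiIiIiIiMzMzMzMzMzMzMzM0RERCIiIiIiIiEREREREiIiIiIiIiIiIiIiIiIiIiIiIiIiIjMzMzMzMzMzMzMzMzNERCIiIiIiIiIRERERIiIiIiIiIiIiIiIiIiIiIiIiIiIiIjMzMzMzMzMzMzMzMzM0RCIiIiIiIiIRERESIiIiIiIiIiIiIiIiIiIiIiIiIiIiIjMzMzMzMzMzMzMzMzMzRCIiIiIiIiIREREiIiIiIiIiIiIiIiIiIiIiIiIiIiIiIjMzMzMzMzMzMzMzMzMzMyIiIiIiIiIRERIiIiIiIiIiIiIiIiIiIiIiIiIiIiIiIjMzMzMzMzMzMzMzMzMzMyIiIiIiIiIRERIiIiIiIiIiIiIiIiIiIiIiIiIiIiIiIjMzMzMzMzMzMzMzMzMzMyIiIiIiIiIRESIiIiIiIiIiIiIiIiIiIiIiIiIiIiIiIzMzMzMzMzMzMzMzMzMzMyIiIiIiIiIRESIiIiIiIiIiIiIiIiIiIiIiIiIiIiIiIzMzMzMzMzMzMzMzMzMzMyIiIiIiIiIREiIiIiIiIiIiIiIiIiIiIiIiIiIiIiIiIzMzMzMzMzMzMzMzMzMzMyIiIiIiIiIREiIiIiIiIiIiIiIiIiIiIiIiIiIiIiIiIzMzMzMzMzMzMzMzMzMzMyIiIiIiIiIRIiIiIiIiIiIiIiIiIiIiIiIiIiIiIiIiIzMzMzMzMzMzMzMzMzMzMyIiIiIiIiIRIiIiIiIiIiIiIiIiIiIiIiIiIiIiIiIiMzMzMzMzMzMzMzMzMzMzMyIiIiIiIiISIiIiIiIiIiIiIiIiIiIiIiIiIiIiIiIiMzMzMzMzMzMzMzMzMzMzMyIiIiIiIiISIiIiIiIiIiIiIiIiIiIiIiIiIiIiIiIiMzMzMzMzMzMzMzMzMzMzMyIiIiIiIiEiIiIiIiIiIiIiIiIiIiIiIiIiIiIiIiIiMzMzMzMzMzMzMzMzMzMzMyIiIiIiIiIiIiIiIiIiIiIiIiIiIiIiIiIiIiIiIiIjMzMzMzMzMzMzMzMzMzMzMyIiIiIiIiIiIiIiIiIiIiIiIiIiIiIiIiIiIiIiIiIjMzMzMzMzMzMzMzMzMzMzMyIiIiIiIiIiIiIiIiIiIiIiIiIiIiIiIiIiIiIiIiIjMzMzMzMzMzMzMzMzMzMzMyIiIiIiIiIiIiIiIiIiIiIiIiIiIiIiIiIiIiIiIiIjMzMzMzMzMzMzMzMzMzMzMyIiIiIiIiIiIiIiIiIiIiIiIiIiIiIiIiIiIiIiIiIzMzMzMzMzMzMzMzMzMzMzMyIiIiIiIiIiIiIiIiIiIiIiIiIiIiIiIiIiIiIiIiIzMzMzMzMzMzMzMzMzMzMzMyIiIiIiIiIiIiIiIiIiIiIiIiIiIiIiIiIiIiIiIiIzMzMzMzMzMzMzMzMzMzMzMyIiIiIiIiIiIiIiIiIiIiIiIiIiIiIiIiIiIiIiIiMzMzMzMzMzMzMzMzMzMzMzMyIiIiIiIiIiIiIiIiIiIiIiIiIiIiIiIiIiIiIiIiMzMzMzMzMzMzMzMzMzMzMzMyIiIiIiIiIiIiIiIiIiIiIiIiIiIiIiIiIiIiIiIjMzMzMzMzMzMzMzMzMzMzMzMyIiIiIiIiIiIiIiIiIiIiIiIiIiIiIiIiIiIiIiIjMzMzMzMzMzMzMzMzMzMzMzMyIiIiIiIiIiIiIiIiIiIiIiIiIiIiIiIiIiIiIiIzMzMzMzMzMzMzMzMzMzMzMzMyIiIiIiIiIiIiIiIiIiIiIiIiIiIiIiIiIiIiIiIzMzMzMzMzMzMzMzMzMzMzMzMyIiIiIiIiIiIiIiIiIiIiIiIiIiIiIiIiIiIiIiMzMzMzMzMzMzMzMzMzMzMzMzMyIiIiIiIiIiIiIiIiIiIiIiIiIiIiIiIiIiIiIiMzMzMzMzMzMzMzMzMzMzMzMzMyIiIiIiIiIiIiIiIiIiIiIiIiIiIiIiIiIiIiIjMzMzMzMzMzMzMzMzMzMzMzMzMyIiIiIiIiIiIiIiIiIiIiIiIiIiIiIiIiIiIiIjMzMzMzMzMzMzMzMzMzMzMzMzMyIiIiIiIiIiIiIiIiIiIiIiIiIiIiIiIiIiIiIjMzMzMzMzMzMzMzMzMzMzMzMzMyIiIiIiIiIiIiIiIiIiIiIiIiIiIiIiIiIiIiIjMzMzMzMzMzMzMzMzMzMzMzMzMyIiIiIiIiIiIiIiIiIiIiIiIiIiIiIiIiIiIiIjMzMzMzMzMzMzMzMzMzMzMzMzMyIiIiIiIiIiIiIiIiIiIiIiIiIiIiIiIiIiIiIjMzMzMzMzMzMzMzMzMzMzMzMzMyIiIiIiIiIiIiIiIiIiIiIiIiIiIiIiIiIiIiIjMzMzMzMzMzMzMzMzMzMzMzMzMyIiIiIiIiIiIiIiIiIiIiIiIiIiIiIiIiIiIiIjMzMzMzMzMzMzMzMzMzMzMzMzMyIiIiIiIiIiIiIiIiIiIiIiIiIiIiIiIiIiIiIjMzMzMzMzMzMzMzMzMzMzMzMzMyIiIiIiIiIiIiIiIiIiIiIiIiIiIiIiIiIiIiIzMzMzMzMzMzMzMzMzMzMzMzMzMyIiIiIiIiIiIiIiIiIiIiIiIiIiIiIiIiIiIiIzMzMzMzMzMzMzMzMzMzMzMzMzMyIiIiIiIiIiIiIiIiIiIiIiIiIiIiIiIiIiIiIzMzMzMzMzMzMzMzMzMzMzMzMzMyIiIiIiIiIiIiIiIiIiIiIiIiIiIiIiIiIiIiIzMzMzMzMzMzMzMzMzMzMzMzMzMyIiIiIiIiIiIiIiIiIiIiIiIiIiIiIiIiIiIiIzMzMzMzMzMzMzMzMzMzMzMzMzMyIiIiIiIiIiIiIiIiIiIiIiIiIiIiIiIiIiIiIzMzMzMzMzMzMzMzMzMzMzMzMzMyIiIiIiIiIiIiIiIiIiIiIiIiIiIiIiIiIiIiIzMzMzMzMzMzMzMzMzMzMzMzMzMw=="/>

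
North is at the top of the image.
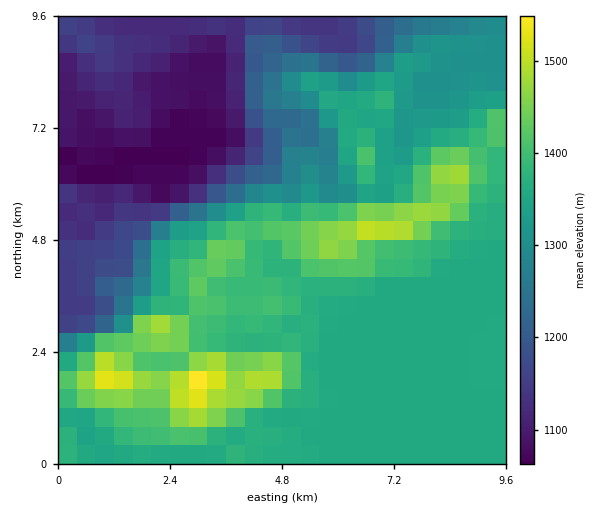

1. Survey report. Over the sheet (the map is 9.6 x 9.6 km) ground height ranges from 1050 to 1560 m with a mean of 1300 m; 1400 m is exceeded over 16.6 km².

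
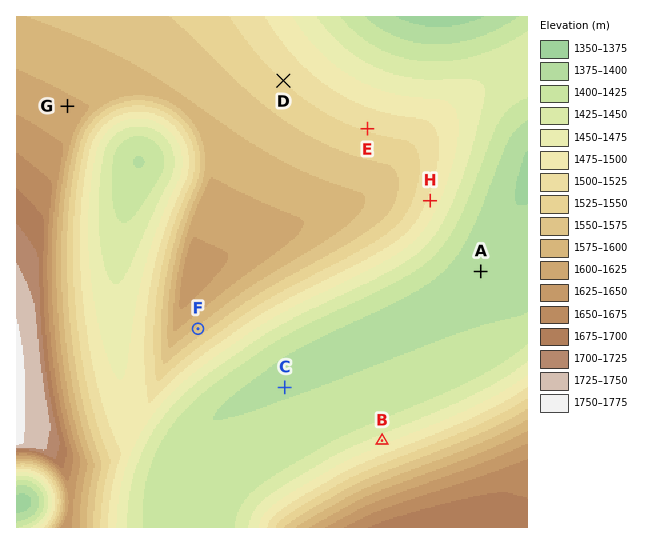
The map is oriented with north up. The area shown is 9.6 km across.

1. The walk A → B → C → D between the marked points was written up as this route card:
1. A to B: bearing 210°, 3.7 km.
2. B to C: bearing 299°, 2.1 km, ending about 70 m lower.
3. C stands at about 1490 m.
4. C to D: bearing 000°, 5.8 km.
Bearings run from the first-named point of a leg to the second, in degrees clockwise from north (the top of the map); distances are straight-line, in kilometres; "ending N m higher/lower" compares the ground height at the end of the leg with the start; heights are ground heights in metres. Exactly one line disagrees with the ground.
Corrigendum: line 3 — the height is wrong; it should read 1400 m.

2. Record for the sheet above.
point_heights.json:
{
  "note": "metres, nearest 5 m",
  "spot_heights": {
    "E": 1520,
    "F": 1570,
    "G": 1605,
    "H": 1495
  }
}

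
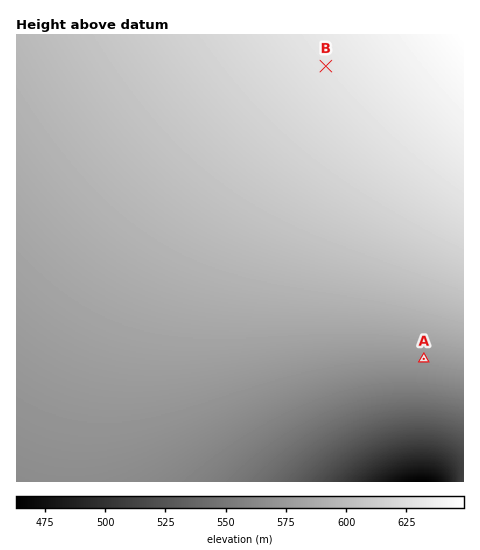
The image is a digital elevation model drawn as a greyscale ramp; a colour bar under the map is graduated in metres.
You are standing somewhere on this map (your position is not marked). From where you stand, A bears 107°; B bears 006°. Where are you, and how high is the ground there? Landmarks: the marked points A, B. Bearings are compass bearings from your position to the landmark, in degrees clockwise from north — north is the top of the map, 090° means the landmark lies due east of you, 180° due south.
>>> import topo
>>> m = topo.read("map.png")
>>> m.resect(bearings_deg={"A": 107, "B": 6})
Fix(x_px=299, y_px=321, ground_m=587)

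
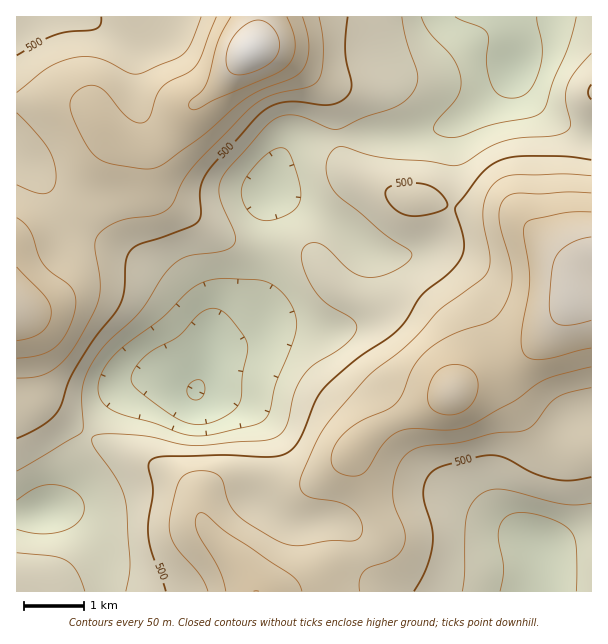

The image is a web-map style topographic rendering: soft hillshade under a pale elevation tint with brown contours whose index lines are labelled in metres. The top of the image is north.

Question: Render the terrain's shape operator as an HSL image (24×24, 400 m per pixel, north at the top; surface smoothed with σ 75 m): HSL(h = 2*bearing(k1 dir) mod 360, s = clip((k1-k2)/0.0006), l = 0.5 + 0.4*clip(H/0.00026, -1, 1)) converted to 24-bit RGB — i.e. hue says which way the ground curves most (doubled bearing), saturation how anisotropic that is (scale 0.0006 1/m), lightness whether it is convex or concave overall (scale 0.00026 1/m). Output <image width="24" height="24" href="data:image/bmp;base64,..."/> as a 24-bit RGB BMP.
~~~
<image width="24" height="24" href="data:image/bmp;base64,Qk32BgAAAAAAADYAAAAoAAAAGAAAABgAAAABABgAAAAAAMAGAAATCwAAEwsAAAAAAAAAAAAAgoWqk6mtjYOcSEF9Tz90plxVmFRMTTpZSr9irPSjmMKWolO/snOvj3aDjFNmnWJchqZxV46DcY2NqpuTY3WcN0uDKyhplHtui5LOsJXOv2m2c0SJTC1prF1urGh/Zo2mnvTDq+vCZ4WkcEWWwoDAw3nGsVG8vZudnrqeYIWZX5CNjaSEd2eQQC1dMChJY6ZmP2kuajU+sjZRlUaDRTN5jYWrupPBv+TKofa/XaSAais/TTgkZmsrfkEylERHvtOmp7i9gmSmhWeLk4VUVyoqJxIWNkckOrkgJDAPHCMQcHotcVNOS2RvVJJ6qIWT6fXWm79MMxwfXyc5pkRNhm48VFQwcMdEhNpqhXtdf0xkjFNdlkJSdCBQeUBmYa9lS7c8e1yJPHCBSZJoUlxkY4FjR5NuYtCi7PDa1m63bDmtTmu9iWjP33rNsoSih9t8eq5UX1JLZkVHf19SgUh3kEaylJ/FpbXIpJOydIKSSo6jVW2jUHe2kszcrer0oPv/tMPw4774u6L0fWrpcB3H3HzW79zm1sWvkWdRUTEvVz4ndXguPFo+VYFyfbSPfpmwpIy8tX+PTJNnKa2eY+friOjrjty+Nr1rIz0/kTcuqz41Xho7XilKfKR22b3A77/Z6WjWzSXAskhmkrhgN4l1Q6Z0TshqSZSQcHyWvZapxcyvIeacG6d0TG04lJojT0YYHxoUOzMRZkQWSSYwg4xgWLBUiKhcu4Zz017V3FT79NT04eTqWILZb6K4a6tiN1FCTWg8iJg54N1Yfr4tDyQUMD0hl4s3Zj0uJi80R2RciJJpSHuUe6yhjLGoiXunsHh2g1aGZUyf6t7q7N/okEvXu164uFlLVUc4TmkzgaBDvN1TucRTKD00Gj4hVGgze2NPQ3d/O2J1c6RrTHR9XaNaUa9XVHySsJW5l3PJdHG/sc6lzY6KxDfJzkPS5XqvtYGxdGyUrb/PytnJvZqse0iXRXBzOW1RS5tVPXt2NEJaf61RQWNce51RhJU1KEAYS3QhSGs9jmJtw6B1rnZgkVOViTiq3JO21p27nHu5t8LWzsXb0ZDUk2XLiXzLYne5bJ2SP0heMlVfi6xlRlxdenpMoWA6apNFM6tBLG9DNm1IsbZ8r4SHf12PVjWFxYCW2K+xnpzBnMnCm3zC2X3DqYO+g2q3nme1nmuhcEqEQHR3b5VgUllxWlp7mcCbqOPZbpfLWmeySKGpZ5l6onR5m1SJTS9crIdj2tWkpqePdJ9PUDpNtmBatHZudktui0xgjlhxkVGKaIyOXq2aRmulXouzsOK6eLaXUUdqcFtGWXRAUWFEemhLdCpAZThHhbtoytaeo2luonKCSD1jkmpWwk85bjQ+fltAd3RPY5WXm9zVcrrpO0zfhKHKucufgkNPSx4rfFQmaIEmKE4jVFs6cDZii692hd2lnsC2opbHuGKnjTeUkWJ8t2+Qvl7Ar5K1lL3BfObYh9/GOVmEOj9ui1lsxEgweiI2dT1ks6+Sob23SKy9H1WgV0m82e/gluDUgae4kq24g0JdjkF3llhajWhUkGFks6uKp8mAT7s2VWcwMSsmKjU1UTY4qUdErmqZfrTOsdfkw8rkmq7cByO0ZZzU2vHdgJOyf5Ogh5yaaj1LdkddqFllo4qBfZOetJ+Q1KB6r5M0SFIoJk0sHjhARFdyhJ2ns9jSlN3jgLrMkJ24oYG1HBuLZcO2vc6XinR+eZZ9c5h4eE9cZl1rmpF6nreXfaOwk3ey4HWT34R/loxsQYJkFEpRK21rW6JEidw6WHoqVFsgWWghb240M1FaSqVlrLJ+kn94i11IhWoahGuHZ2+LibSZn8aiY5y0ejGa1W+U7sPHzoyPdYhREyAeFyATa4QXlb4WV10lZXQsWYApPmgkH18kI5A3V5RRiDxRgAsfyTwAiX7Mi5LEnry9rcioQlSZQCKmx8Xg9MLv/5a74CwkMB8lH2NPZe2vntjedovRi5LIl5O2epakTLSBJZ9ZK1NGVx1V0ja879Hne3ClmJq1qbW/vcu/TzqYLXOcbay12wvW/6vT/8zgqKzmev/9Rv/kS5q7ZF6bgW6UkpSrmqW+laS1WoF8GyEoGSgzV6yhw8+vQIBGa6BdjK1sqVlCayk0SG41Ij4lIhQ+5bnZ9Nfl49nyzd/wRILHNjpraFZoeJFodcSQcpCus2elq0WHTDVjJ2ZiMn9Vm7NFSYJVXodEfno8dS4snYBXbZhnNlNjETdOZ8Fu9O3L8uLUx5+sfDmfXTR9c2B+jcN8VMZwQU9rh1GDtlimjlaxVYKgN2N5naFs"/>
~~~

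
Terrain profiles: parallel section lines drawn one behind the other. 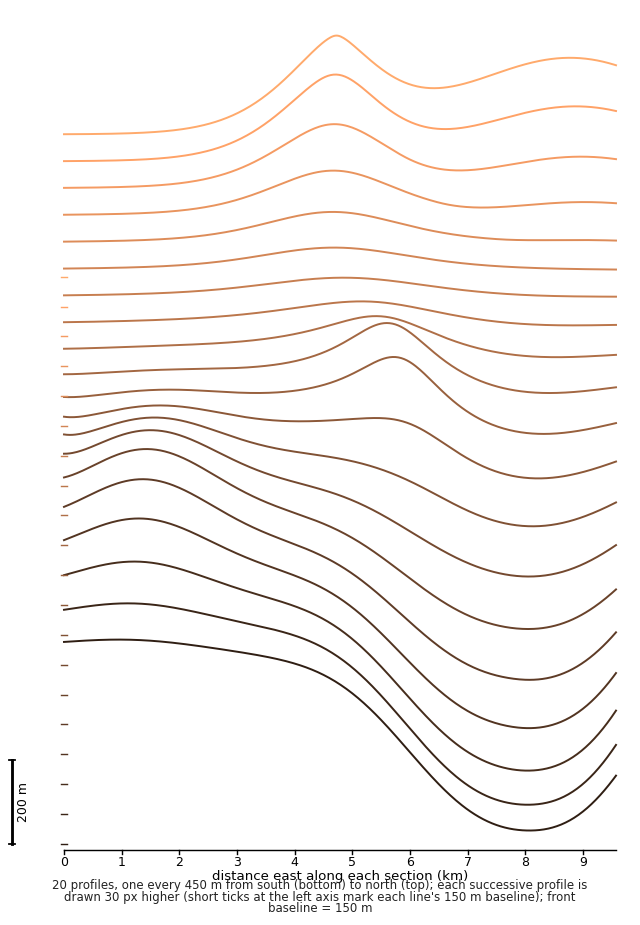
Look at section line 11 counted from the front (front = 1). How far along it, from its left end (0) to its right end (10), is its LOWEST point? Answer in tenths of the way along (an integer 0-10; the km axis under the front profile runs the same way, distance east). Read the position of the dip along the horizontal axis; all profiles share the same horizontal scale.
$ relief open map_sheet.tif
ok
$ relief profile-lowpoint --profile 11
9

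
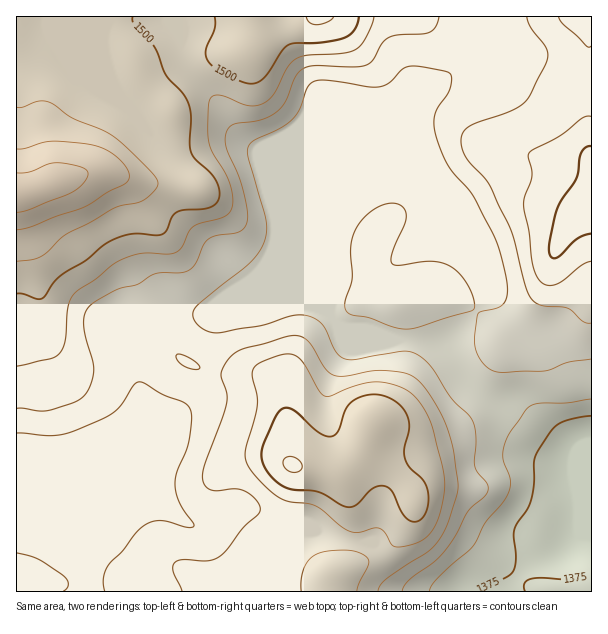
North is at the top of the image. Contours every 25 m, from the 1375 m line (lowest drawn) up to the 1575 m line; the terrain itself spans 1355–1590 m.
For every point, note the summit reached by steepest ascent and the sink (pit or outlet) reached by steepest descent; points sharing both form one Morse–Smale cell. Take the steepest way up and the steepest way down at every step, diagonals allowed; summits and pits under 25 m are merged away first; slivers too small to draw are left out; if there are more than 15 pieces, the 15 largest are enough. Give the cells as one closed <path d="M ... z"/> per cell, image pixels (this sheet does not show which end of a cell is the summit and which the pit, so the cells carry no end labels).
<path d="M179 16l-163 1 1 575 73-1 0-61 52-126 0-9-9-29-23-33 2-6 8-7 15-7 26-7 15 0 27 8 10-2 54 0 12-2 11-4 24 0 15 6 10 14 32 14 40 0 36 6 33-38 7-12-1-9-8-15-57-57-6-14-13-9-10-2-14 3-15 9-19 22-8 22 0 39-7 25-11-16-59-142-25-23-18-28-28-30-6-14-1-36z"/><path d="M314 306l-24 0-11 4-12 2-54 0-7 2-30-8-15 0-26 7-23 14 0 9 18 24 6 14 6 21 0 9-52 126-2 55 2 7 419 0 11-17 10-10 30-13 19-17 13-1 0-45-17-39-15-8-39-27-44-24-14-14-16-31-36-6-40 0-32-14-10-14z"/><path d="M591 16l-121 0-1 25-6 22-19 16-10 5-38 92-17 16 16-2 13 4 7 7 6 14 60 61 6 20-7 12-32 37 15 32 23 20 27 13 47 32 15 8 16 38z"/><path d="M468 16l-288 1 2 40 6 14 28 30 18 28 25 23 59 142 11 16 7-25 0-39 6-16 8-15 13-13 14-8 19-18 38-92 10-5 19-16 6-22z"/><path d="M591 535l-12 0-19 17-30 13-10 10-10 16 81 1z"/>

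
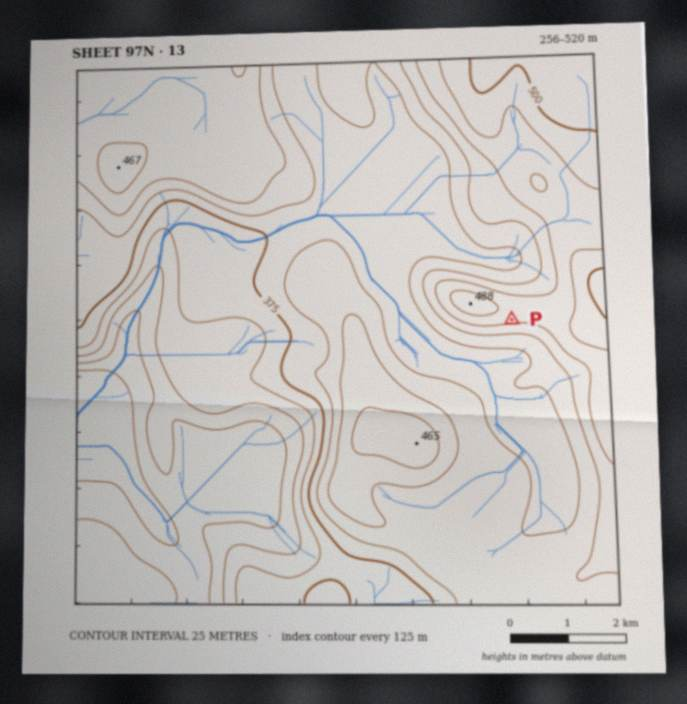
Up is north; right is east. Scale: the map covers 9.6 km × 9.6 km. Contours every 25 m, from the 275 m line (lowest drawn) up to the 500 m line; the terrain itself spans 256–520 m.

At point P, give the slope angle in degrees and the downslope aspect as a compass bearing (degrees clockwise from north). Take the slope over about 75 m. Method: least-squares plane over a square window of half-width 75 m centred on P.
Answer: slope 6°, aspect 172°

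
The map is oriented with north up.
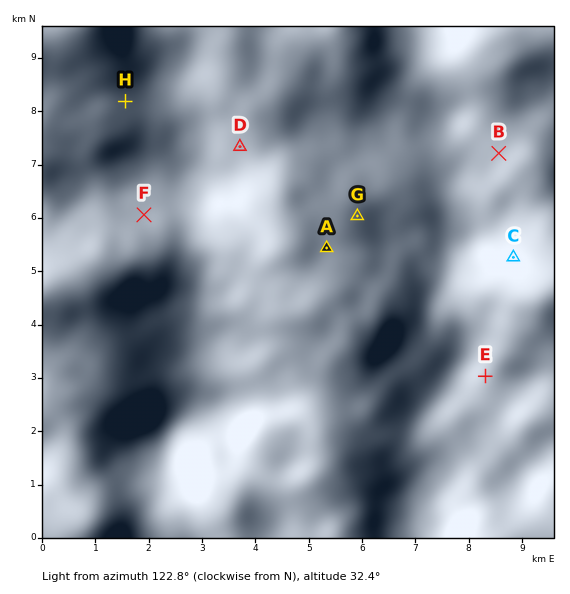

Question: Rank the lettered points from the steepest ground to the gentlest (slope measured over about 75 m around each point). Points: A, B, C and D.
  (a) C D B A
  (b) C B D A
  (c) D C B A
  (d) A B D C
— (a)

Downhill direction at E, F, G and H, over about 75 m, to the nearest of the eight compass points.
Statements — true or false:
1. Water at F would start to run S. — true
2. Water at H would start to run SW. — false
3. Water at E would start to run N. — false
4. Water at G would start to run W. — true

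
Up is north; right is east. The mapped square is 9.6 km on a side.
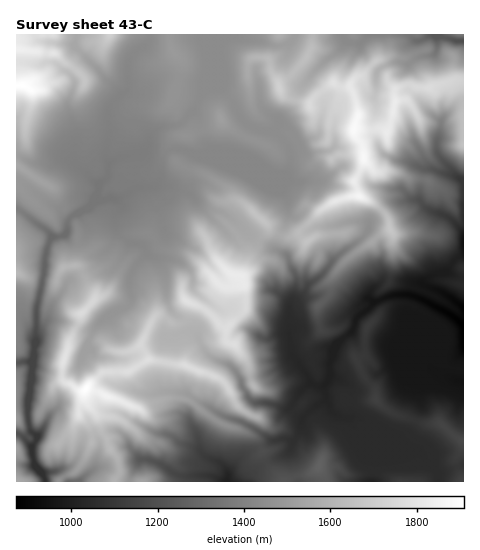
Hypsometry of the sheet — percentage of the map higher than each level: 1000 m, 95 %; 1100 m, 84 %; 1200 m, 77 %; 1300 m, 72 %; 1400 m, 63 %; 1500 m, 37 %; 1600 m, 21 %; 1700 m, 10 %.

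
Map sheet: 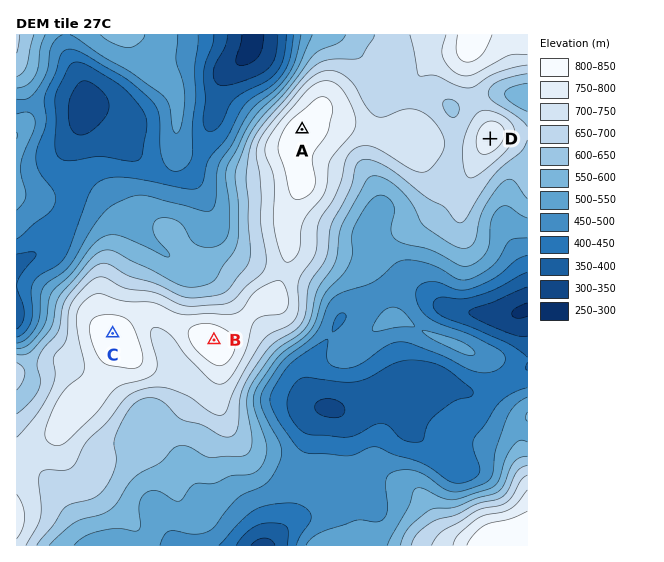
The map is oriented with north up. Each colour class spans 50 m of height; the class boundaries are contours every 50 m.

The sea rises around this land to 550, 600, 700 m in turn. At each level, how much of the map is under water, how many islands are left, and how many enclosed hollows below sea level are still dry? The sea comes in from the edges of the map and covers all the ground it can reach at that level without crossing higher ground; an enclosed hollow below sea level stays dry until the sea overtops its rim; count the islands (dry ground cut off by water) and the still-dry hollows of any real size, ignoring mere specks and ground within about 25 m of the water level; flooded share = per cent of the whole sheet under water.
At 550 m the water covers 49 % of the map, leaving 0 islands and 0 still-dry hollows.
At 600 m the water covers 58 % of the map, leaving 0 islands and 0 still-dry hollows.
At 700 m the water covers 78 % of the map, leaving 1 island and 0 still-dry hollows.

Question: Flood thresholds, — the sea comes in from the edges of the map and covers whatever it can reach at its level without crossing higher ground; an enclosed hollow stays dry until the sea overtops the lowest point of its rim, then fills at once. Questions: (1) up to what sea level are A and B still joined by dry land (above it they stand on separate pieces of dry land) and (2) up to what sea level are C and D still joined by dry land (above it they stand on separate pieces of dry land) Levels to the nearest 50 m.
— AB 750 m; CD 700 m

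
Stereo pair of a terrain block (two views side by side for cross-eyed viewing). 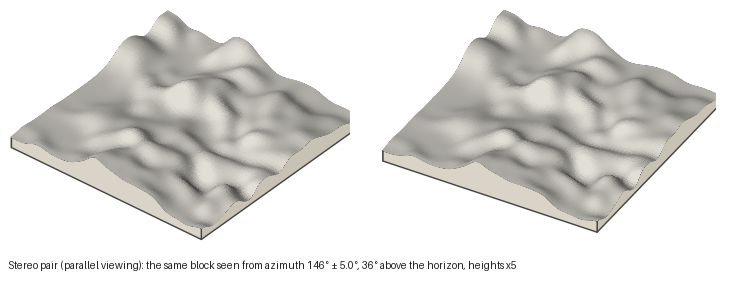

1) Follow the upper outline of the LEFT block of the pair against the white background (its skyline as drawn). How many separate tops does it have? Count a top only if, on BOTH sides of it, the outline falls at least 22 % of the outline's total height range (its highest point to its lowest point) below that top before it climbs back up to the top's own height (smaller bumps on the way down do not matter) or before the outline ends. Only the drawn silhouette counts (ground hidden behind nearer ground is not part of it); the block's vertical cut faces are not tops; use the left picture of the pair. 1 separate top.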